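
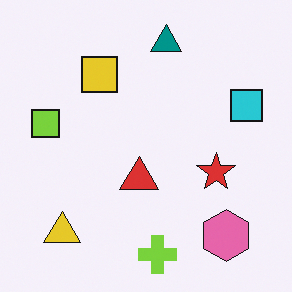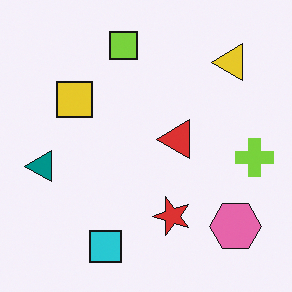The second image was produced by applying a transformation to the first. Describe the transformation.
Transposed (reflected across the top-left ↔ bottom-right diagonal).

Shapes have swapped their row and column positions — what was in the top-right is now in the bottom-left — a diagonal reflection.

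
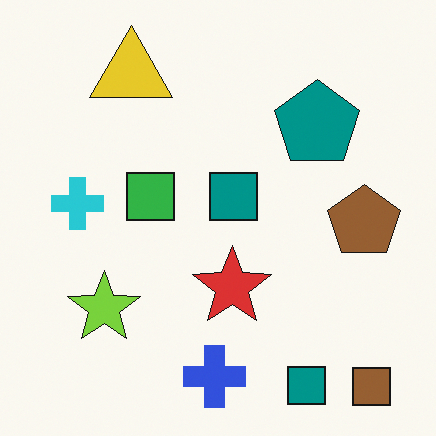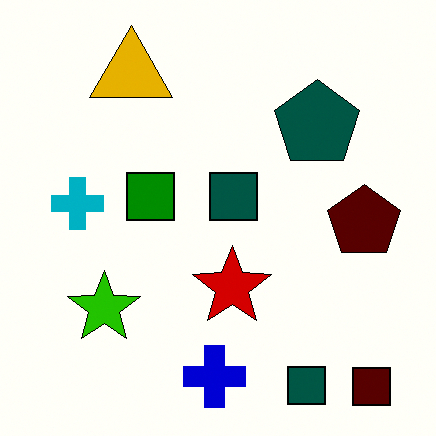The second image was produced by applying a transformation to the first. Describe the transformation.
It was given much higher contrast.

Tones are pushed away from mid-grey across the whole image — a global contrast change.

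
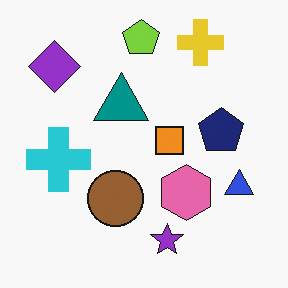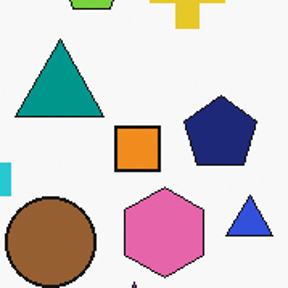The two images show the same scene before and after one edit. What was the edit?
The transformation is: cropped slightly and scaled back up.

The visible shapes are larger and the field of view is narrower; shapes near the original edges may be partly or wholly outside the frame — a crop-and-rescale.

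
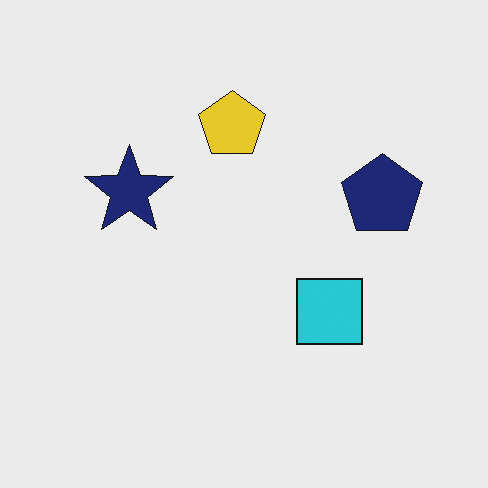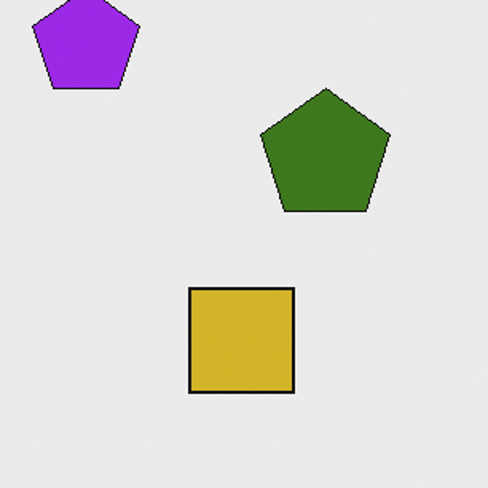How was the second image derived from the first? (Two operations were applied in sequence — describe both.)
This is the original image hue-shifted by a large amount, then cropped slightly and scaled back up.

Every shape's color has rotated by the same amount around the hue wheel — a uniform hue shift. The visible shapes are larger and the field of view is narrower; shapes near the original edges may be partly or wholly outside the frame — a crop-and-rescale.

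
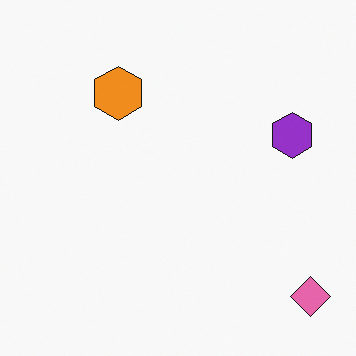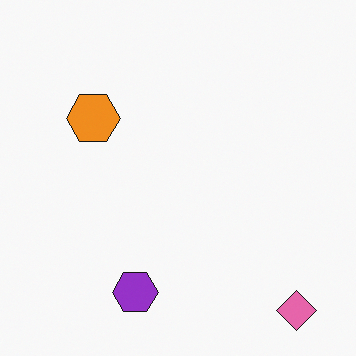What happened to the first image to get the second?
This is the original image transposed (reflected across the top-left ↔ bottom-right diagonal).

Shapes have swapped their row and column positions — what was in the top-right is now in the bottom-left — a diagonal reflection.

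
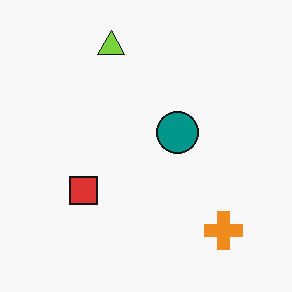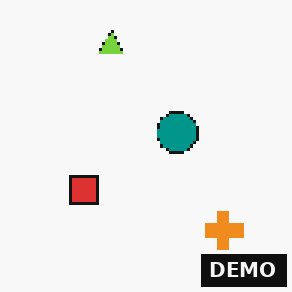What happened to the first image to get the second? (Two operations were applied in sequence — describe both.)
It was mildly pixelated, then watermarked with the text "DEMO" in the lower-right corner.

Shapes are reduced to large square blocks; fine edges and outlines are lost — a downscale-then-upscale (mosaic) effect. A dark label reading "DEMO" appears in the lower-right corner.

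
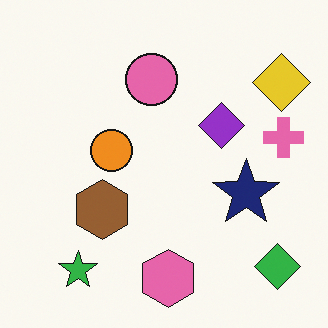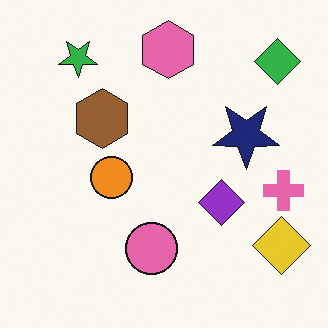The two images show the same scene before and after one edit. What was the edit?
It was flipped vertically (top ↔ bottom).

The pink hexagon is in the bottom of the first image and the top of the second — shapes on opposite sides of the horizontal midline have swapped in a mirror flip.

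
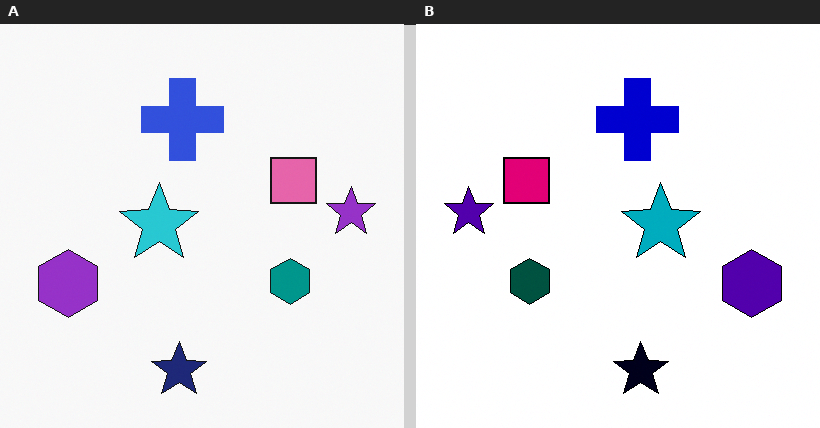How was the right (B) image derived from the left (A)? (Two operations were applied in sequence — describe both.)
It was boosted in contrast, then flipped horizontally (left ↔ right).

Tones are pushed away from mid-grey across the whole image — a global contrast change. The purple star is in the right of the left (A) image and the left of the right (B) — shapes on opposite sides of the vertical midline have swapped in a mirror flip.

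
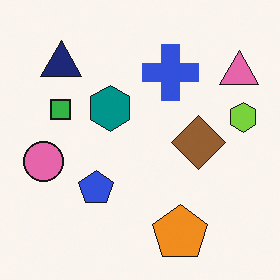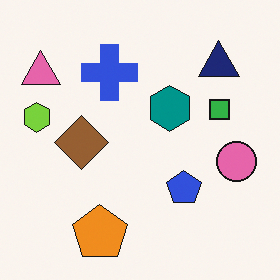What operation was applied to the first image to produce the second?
The image was flipped horizontally (left ↔ right).

The lime hexagon is in the right of the first image and the left of the second — shapes on opposite sides of the vertical midline have swapped in a mirror flip.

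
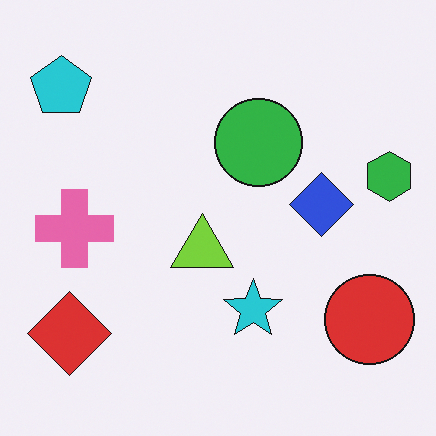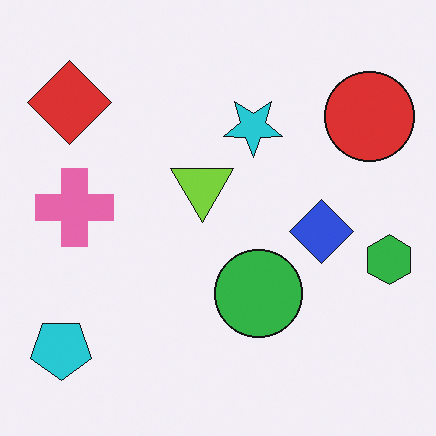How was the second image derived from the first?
The second image is the first flipped vertically (top ↔ bottom).

The cyan pentagon is in the top-left of the first image and the bottom-left of the second — shapes on opposite sides of the horizontal midline have swapped in a mirror flip.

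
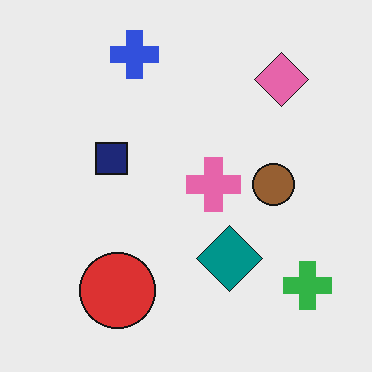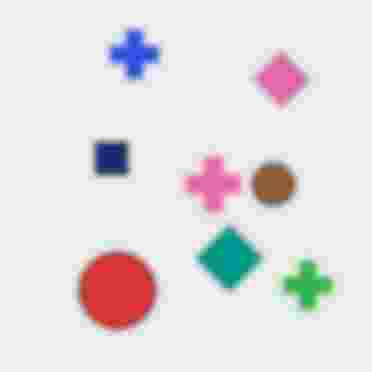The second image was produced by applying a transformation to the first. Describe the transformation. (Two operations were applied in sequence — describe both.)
This is the original image moderately blurred, then degraded with heavy JPEG compression.

Shape edges and outlines are uniformly softened across the whole image. Blocky 8×8 compression artifacts appear around shape edges and the flat background shows ringing — characteristic JPEG degradation.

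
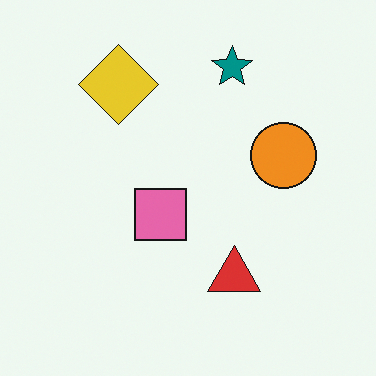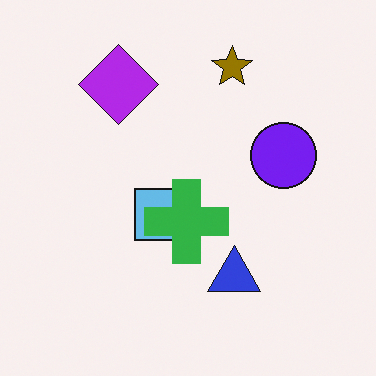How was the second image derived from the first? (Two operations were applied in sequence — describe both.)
The image was hue-shifted through roughly half the color wheel, then overlaid with an additional green cross.

Every shape's color has rotated by the same amount around the hue wheel — a uniform hue shift. A green cross appears in the second image that is absent from the first.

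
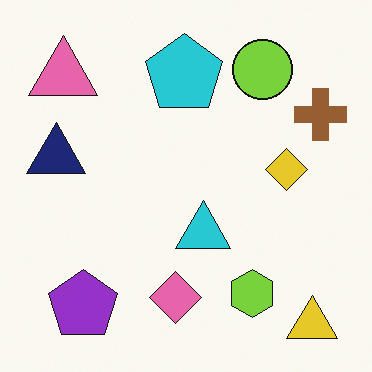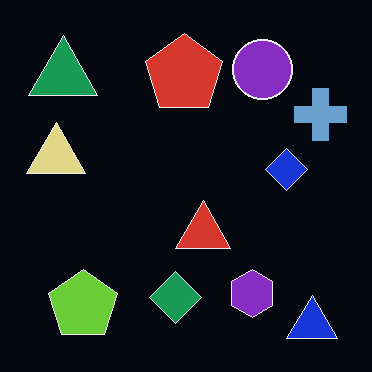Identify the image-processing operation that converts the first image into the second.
The image was color-inverted (negative).

The light background has become dark and every shape's color is its complement — a photographic negative.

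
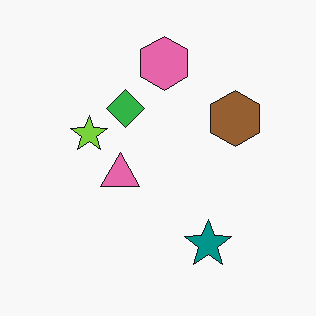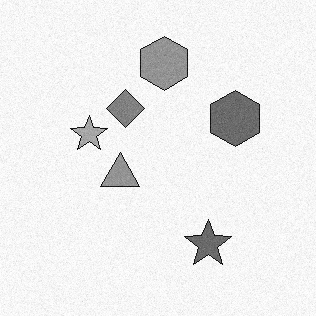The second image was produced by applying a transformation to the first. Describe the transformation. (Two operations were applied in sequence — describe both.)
Degraded with subtle gaussian noise, then converted to grayscale.

Random speckle covers the whole image, including the flat background. All color is removed — every shape is now a shade of grey.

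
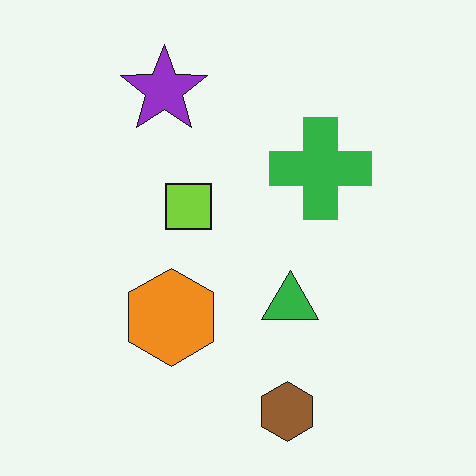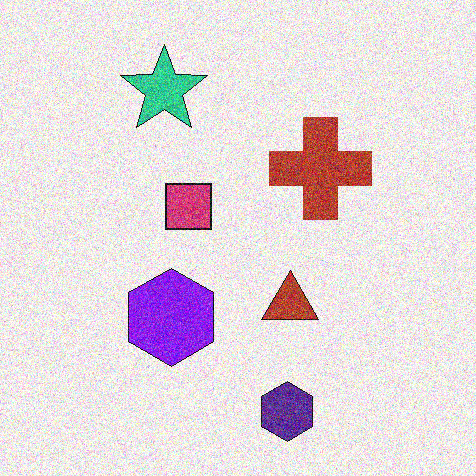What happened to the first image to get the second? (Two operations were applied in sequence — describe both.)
This is the original image hue-shifted through roughly half the color wheel, then degraded with heavy additive noise.

Every shape's color has rotated by the same amount around the hue wheel — a uniform hue shift. Random speckle covers the whole image, including the flat background.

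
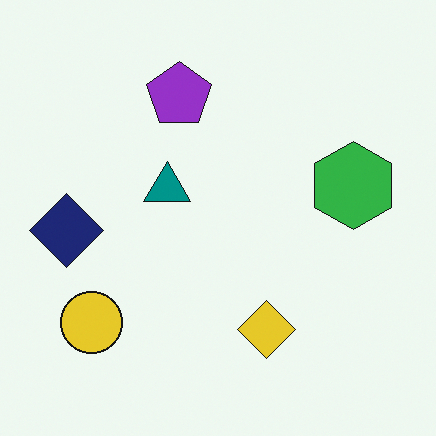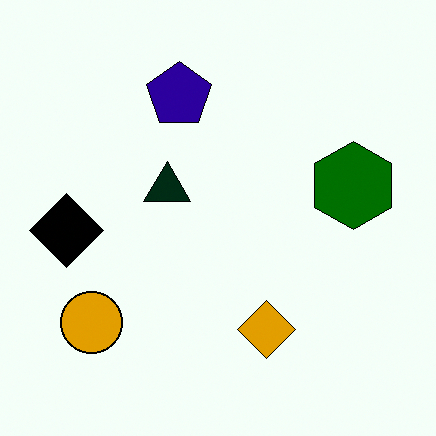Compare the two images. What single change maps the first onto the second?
The second image is the first given much higher contrast.

Tones are pushed away from mid-grey across the whole image — a global contrast change.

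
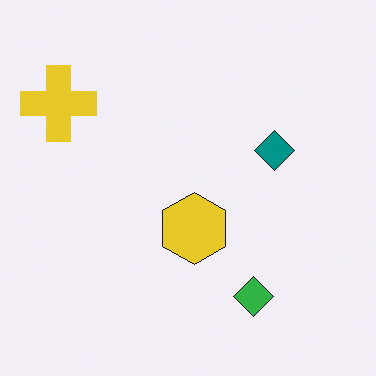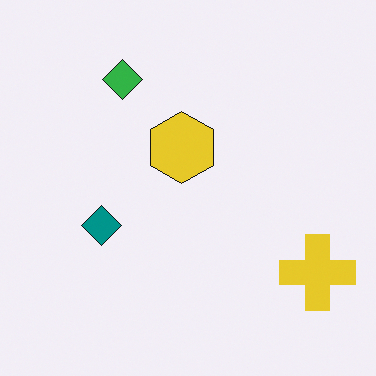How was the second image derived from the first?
The image was rotated 180°.

The yellow cross sits in the top-left of the first image and the bottom-right of the second — consistent with a whole-image 180° rotation.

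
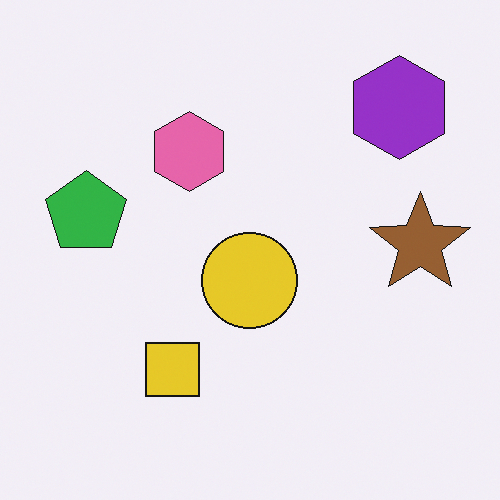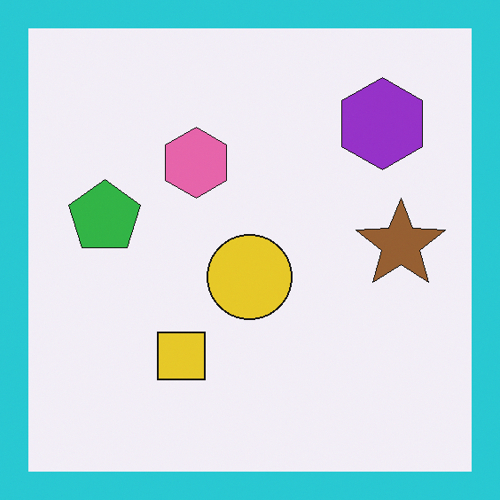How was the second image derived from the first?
The image was framed with a cyan border.

A solid cyan frame runs around the edge of the second image, with the content slightly shrunk inside it.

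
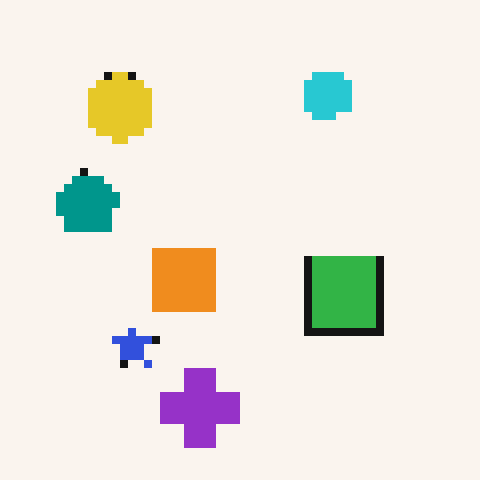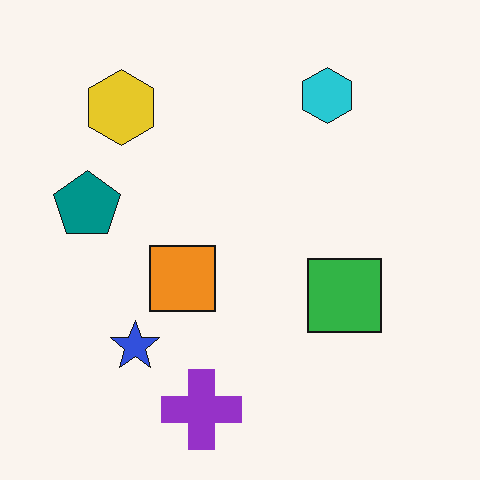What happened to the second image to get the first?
Moderately pixelated.

Shapes are reduced to large square blocks; fine edges and outlines are lost — a downscale-then-upscale (mosaic) effect.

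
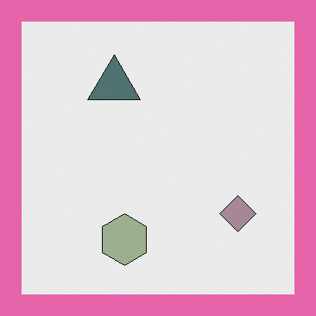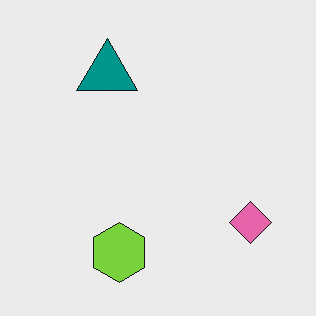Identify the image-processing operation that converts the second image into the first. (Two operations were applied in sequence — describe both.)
The image was heavily desaturated, then framed with a pink border.

All colors are more muted and greyish — a global saturation change. A solid pink frame runs around the edge of the first image, with the content slightly shrunk inside it.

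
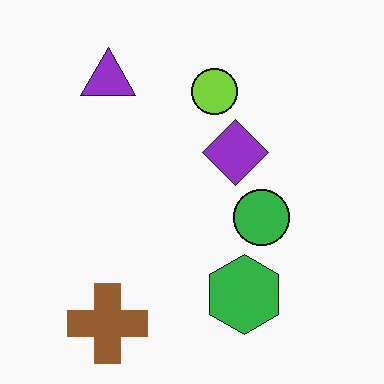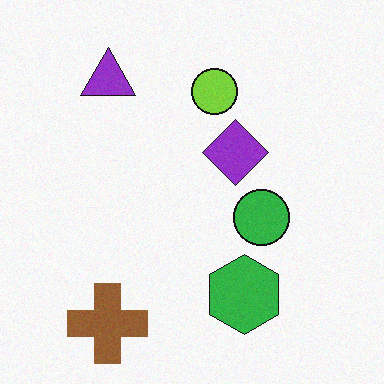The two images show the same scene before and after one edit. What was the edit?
It was degraded with light additive noise.

Random speckle covers the whole image, including the flat background.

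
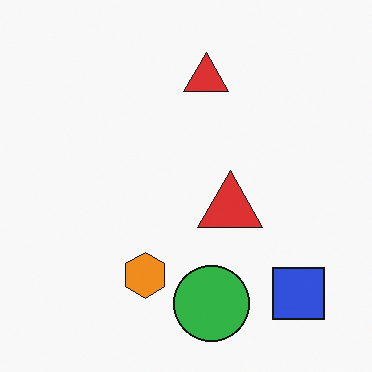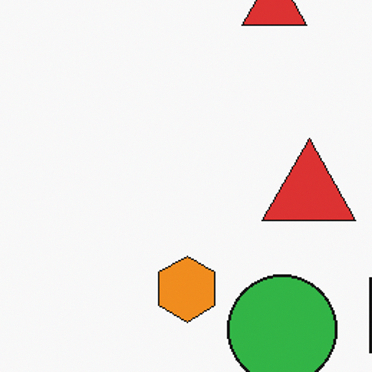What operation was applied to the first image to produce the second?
The image was cropped slightly and scaled back up.

The visible shapes are larger and the field of view is narrower; shapes near the original edges may be partly or wholly outside the frame — a crop-and-rescale.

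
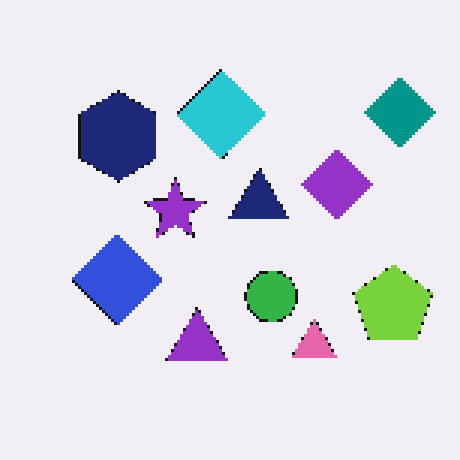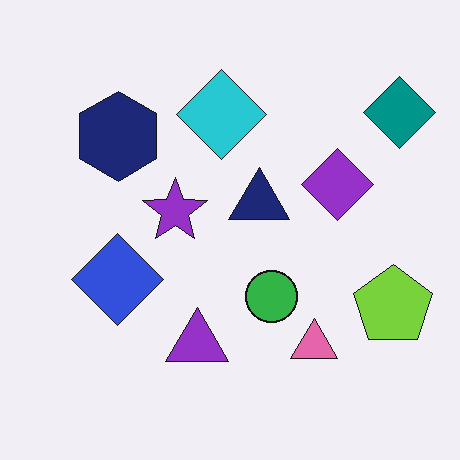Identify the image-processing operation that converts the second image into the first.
This is the original image mildly pixelated.

Shapes are reduced to large square blocks; fine edges and outlines are lost — a downscale-then-upscale (mosaic) effect.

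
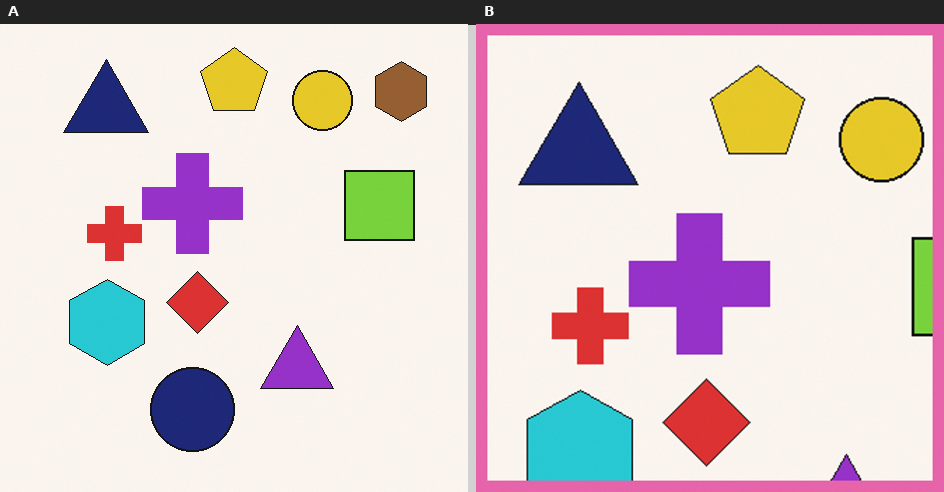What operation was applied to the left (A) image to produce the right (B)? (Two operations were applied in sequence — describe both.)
The image was cropped to a modestly smaller region and rescaled, then framed with a pink border.

The visible shapes are larger and the field of view is narrower; shapes near the original edges may be partly or wholly outside the frame — a crop-and-rescale. A solid pink frame runs around the edge of the right (B) image, with the content slightly shrunk inside it.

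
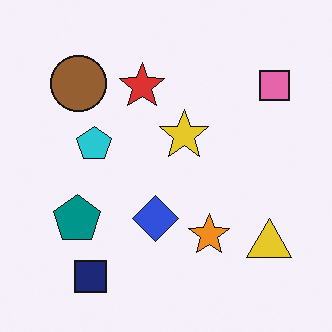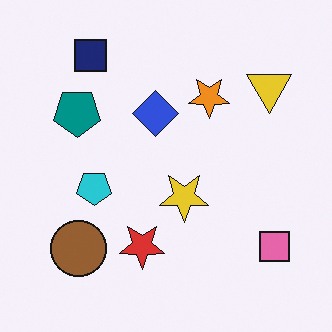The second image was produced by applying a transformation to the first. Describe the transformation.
The image was flipped vertically (top ↔ bottom).

The navy square is in the bottom-left of the first image and the top-left of the second — shapes on opposite sides of the horizontal midline have swapped in a mirror flip.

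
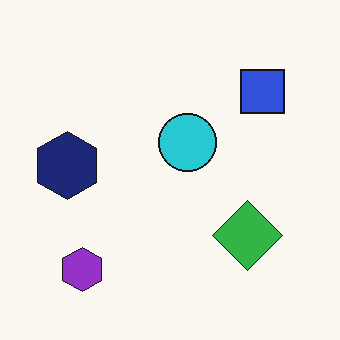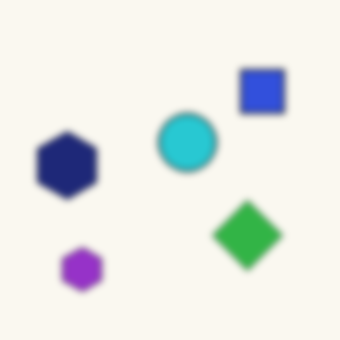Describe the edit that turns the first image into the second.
This is the original image noticeably gaussian-blurred.

Shape edges and outlines are uniformly softened across the whole image.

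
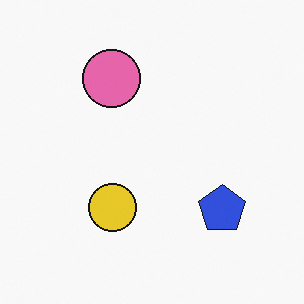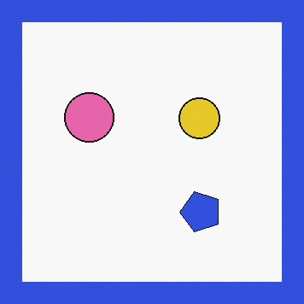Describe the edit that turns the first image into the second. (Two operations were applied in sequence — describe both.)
Transposed (reflected across the top-left ↔ bottom-right diagonal), then framed with a blue border.

Shapes have swapped their row and column positions — what was in the top-right is now in the bottom-left — a diagonal reflection. A solid blue frame runs around the edge of the second image, with the content slightly shrunk inside it.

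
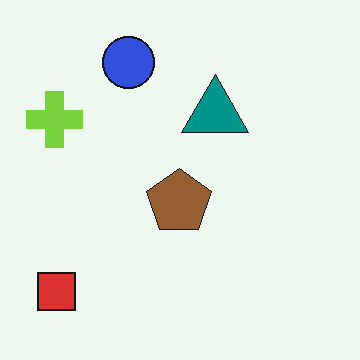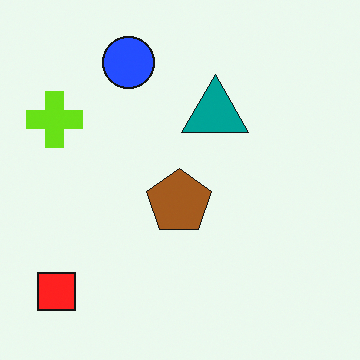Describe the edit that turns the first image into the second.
The image was slightly oversaturated.

All colors are more vivid — a global saturation change.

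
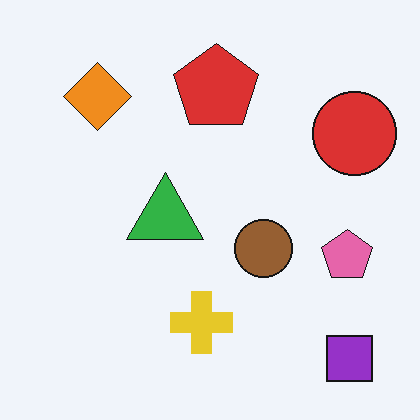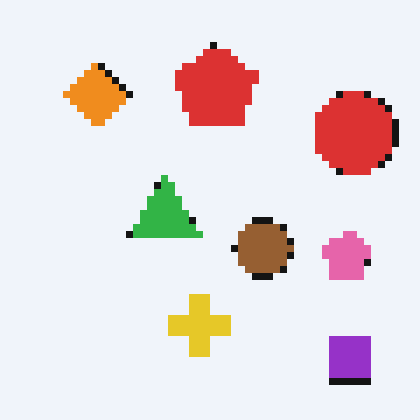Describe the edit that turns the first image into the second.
The transformation is: moderately pixelated.

Shapes are reduced to large square blocks; fine edges and outlines are lost — a downscale-then-upscale (mosaic) effect.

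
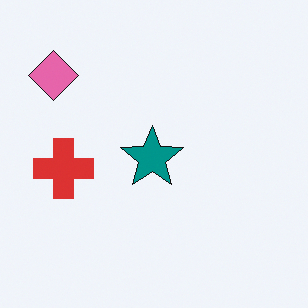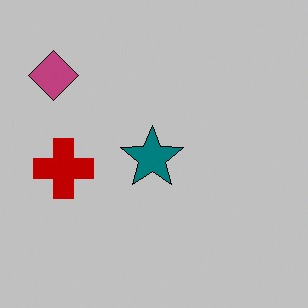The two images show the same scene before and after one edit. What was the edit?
It was heavily posterized to just a handful of flat colors.

Each flat color has snapped to a coarser quantized level — most visibly, the near-white background has dropped to a flat grey.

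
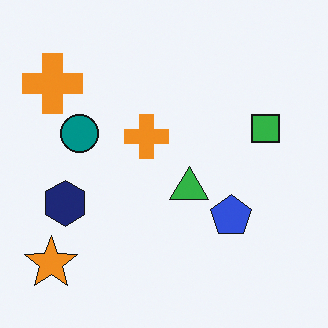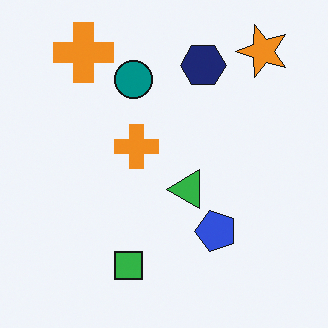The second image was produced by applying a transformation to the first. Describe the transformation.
The image was transposed (reflected across the top-left ↔ bottom-right diagonal).

Shapes have swapped their row and column positions — what was in the top-right is now in the bottom-left — a diagonal reflection.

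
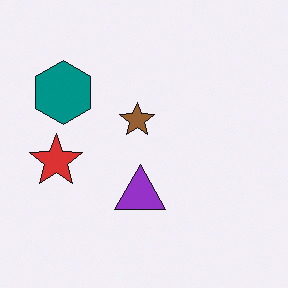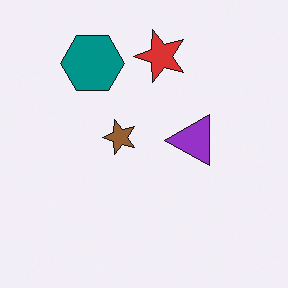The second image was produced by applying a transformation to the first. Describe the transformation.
The image was transposed (reflected across the top-left ↔ bottom-right diagonal).

Shapes have swapped their row and column positions — what was in the top-right is now in the bottom-left — a diagonal reflection.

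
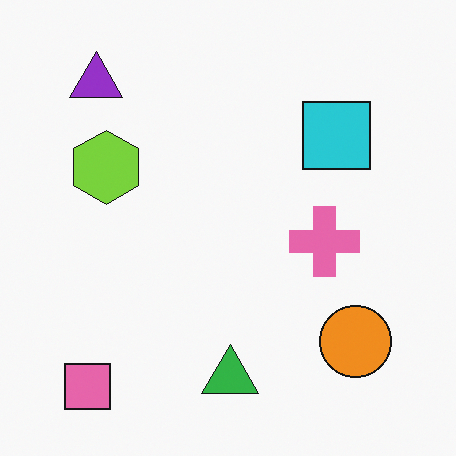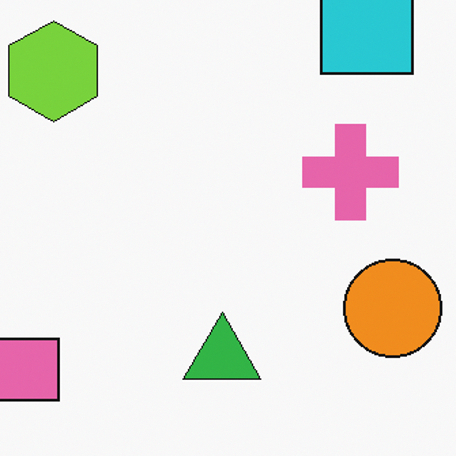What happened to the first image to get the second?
The second image is the first cropped slightly and scaled back up.

The visible shapes are larger and the field of view is narrower; shapes near the original edges may be partly or wholly outside the frame — a crop-and-rescale.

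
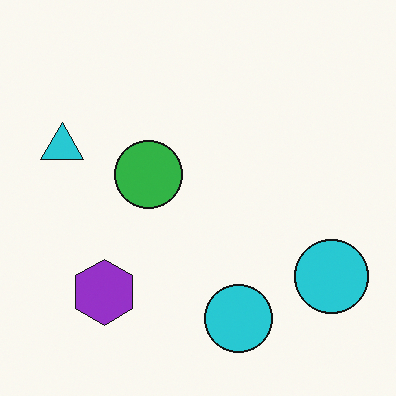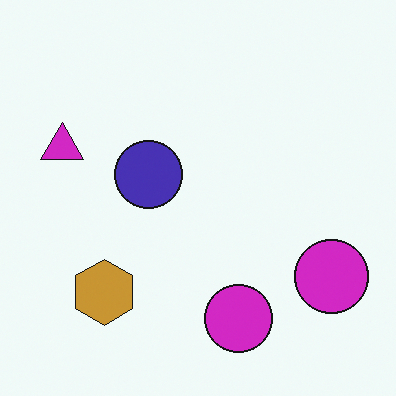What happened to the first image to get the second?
The second image is the first hue-shifted noticeably.

Every shape's color has rotated by the same amount around the hue wheel — a uniform hue shift.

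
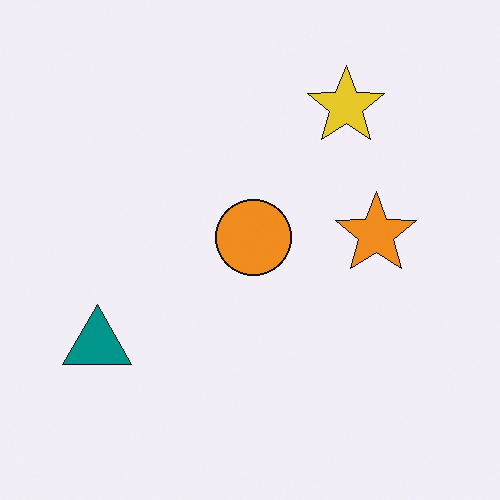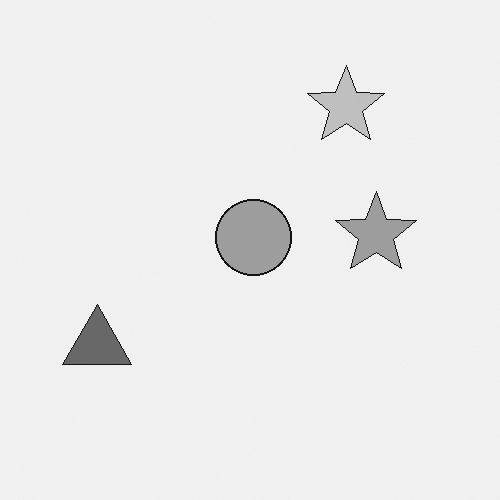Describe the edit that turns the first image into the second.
This is the original image converted to grayscale.

All color is removed — every shape is now a shade of grey.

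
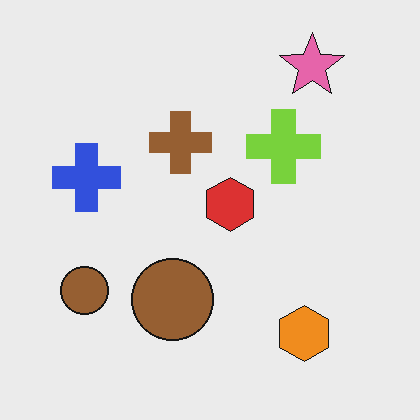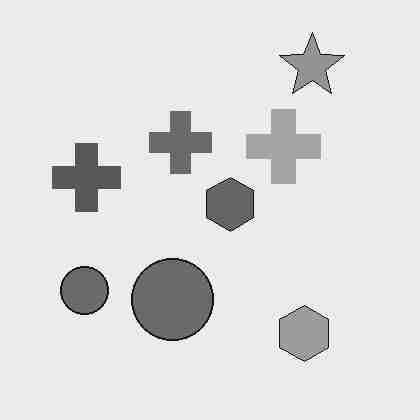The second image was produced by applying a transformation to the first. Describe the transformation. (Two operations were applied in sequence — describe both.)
It was converted to grayscale, then degraded with heavy JPEG compression.

All color is removed — every shape is now a shade of grey. Blocky 8×8 compression artifacts appear around shape edges and the flat background shows ringing — characteristic JPEG degradation.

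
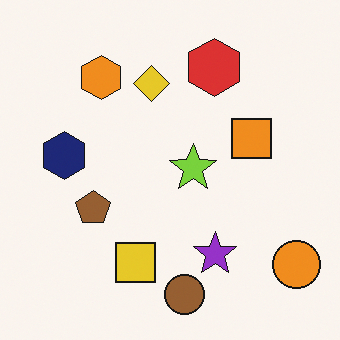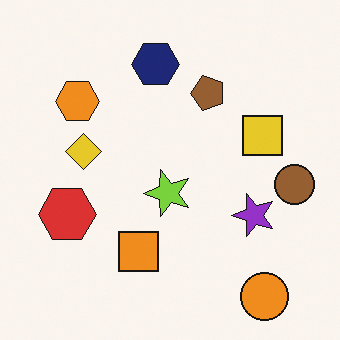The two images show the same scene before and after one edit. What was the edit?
The transformation is: transposed (reflected across the top-left ↔ bottom-right diagonal).

Shapes have swapped their row and column positions — what was in the top-right is now in the bottom-left — a diagonal reflection.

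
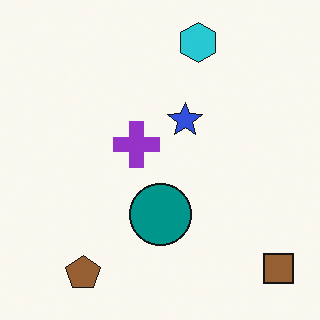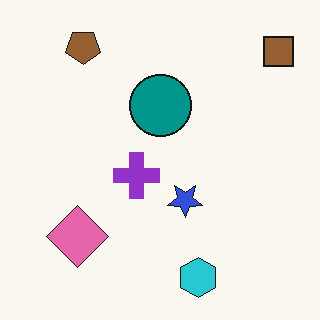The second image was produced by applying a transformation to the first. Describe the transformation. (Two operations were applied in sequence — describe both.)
This is the original image flipped vertically (top ↔ bottom), then overlaid with an additional pink diamond.

The cyan hexagon is in the top of the first image and the bottom of the second — shapes on opposite sides of the horizontal midline have swapped in a mirror flip. A pink diamond appears in the second image that is absent from the first.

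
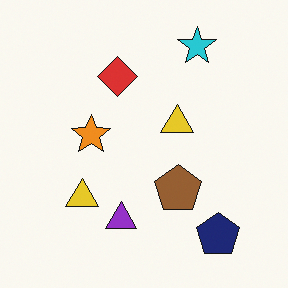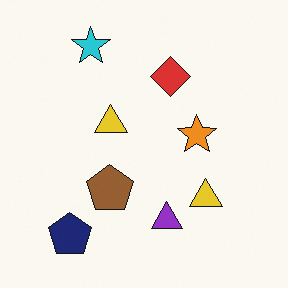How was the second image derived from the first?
It was flipped horizontally (left ↔ right).

The navy pentagon is in the bottom-right of the first image and the bottom-left of the second — shapes on opposite sides of the vertical midline have swapped in a mirror flip.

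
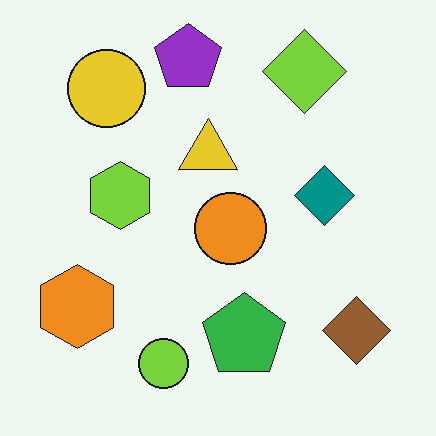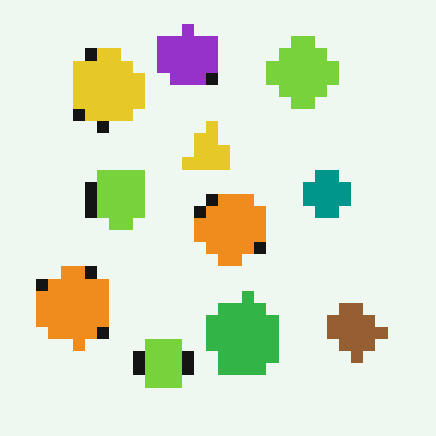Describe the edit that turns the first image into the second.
Coarsely pixelated.

Shapes are reduced to large square blocks; fine edges and outlines are lost — a downscale-then-upscale (mosaic) effect.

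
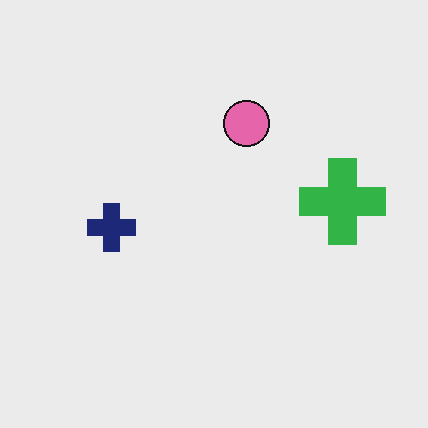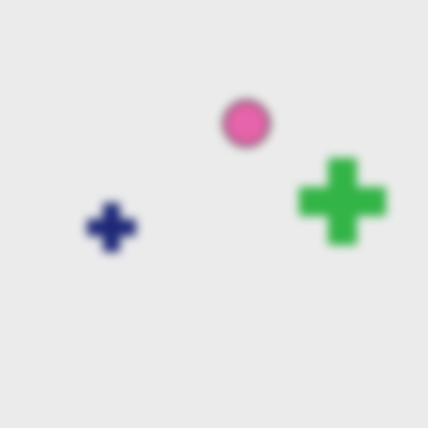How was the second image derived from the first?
Noticeably gaussian-blurred.

Shape edges and outlines are uniformly softened across the whole image.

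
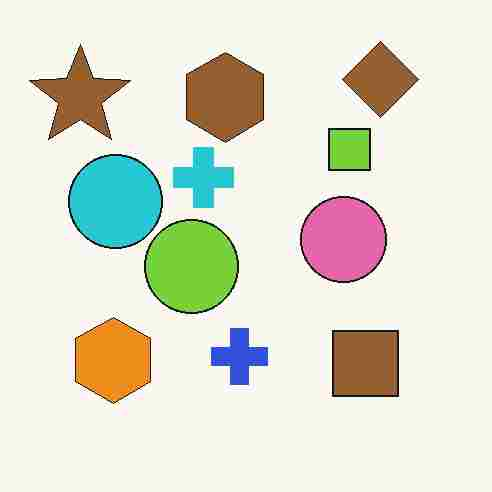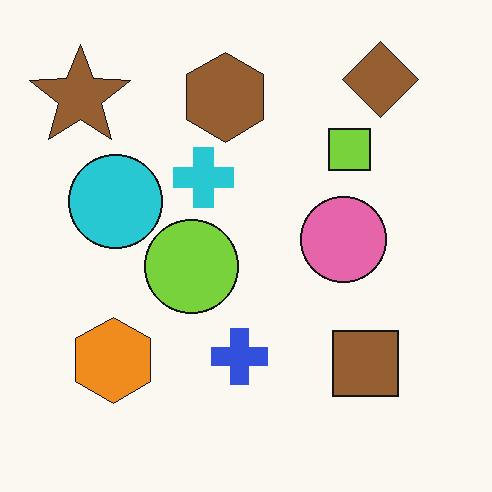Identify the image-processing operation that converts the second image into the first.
Heavily JPEG-compressed with obvious blocking artifacts.

Blocky 8×8 compression artifacts appear around shape edges and the flat background shows ringing — characteristic JPEG degradation.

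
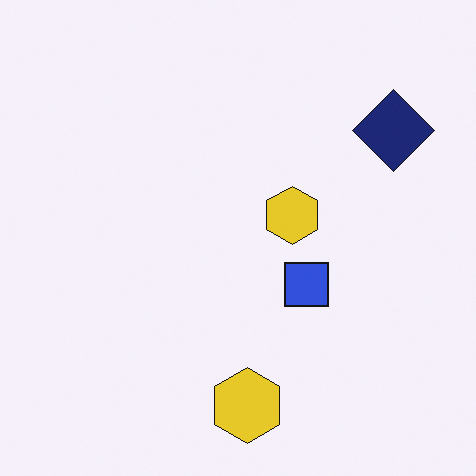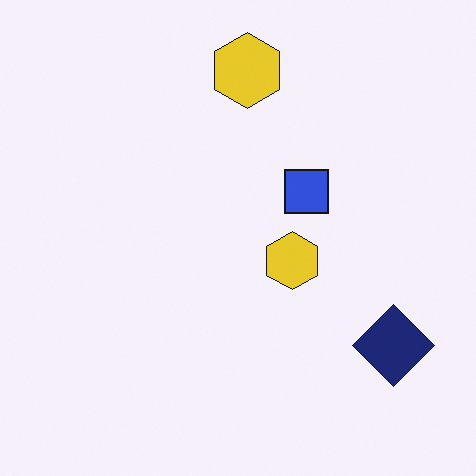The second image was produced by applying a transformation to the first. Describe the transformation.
This is the original image flipped vertically (top ↔ bottom).

The navy diamond is in the top-right of the first image and the bottom-right of the second — shapes on opposite sides of the horizontal midline have swapped in a mirror flip.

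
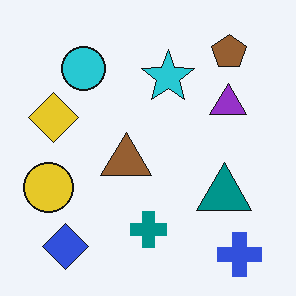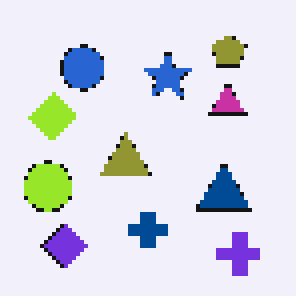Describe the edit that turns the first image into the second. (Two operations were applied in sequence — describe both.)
This is the original image lightly pixelated (a mild mosaic effect), then hue-shifted slightly.

Shapes are reduced to large square blocks; fine edges and outlines are lost — a downscale-then-upscale (mosaic) effect. Every shape's color has rotated by the same amount around the hue wheel — a uniform hue shift.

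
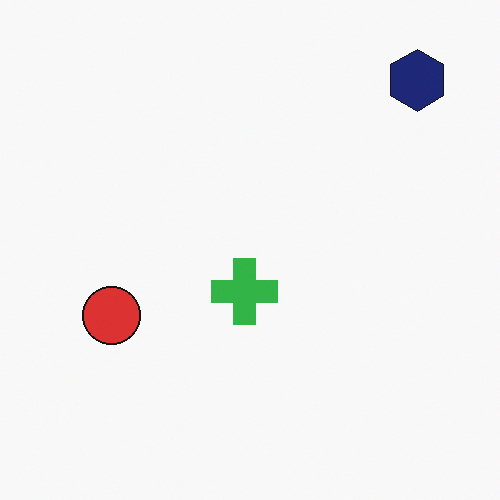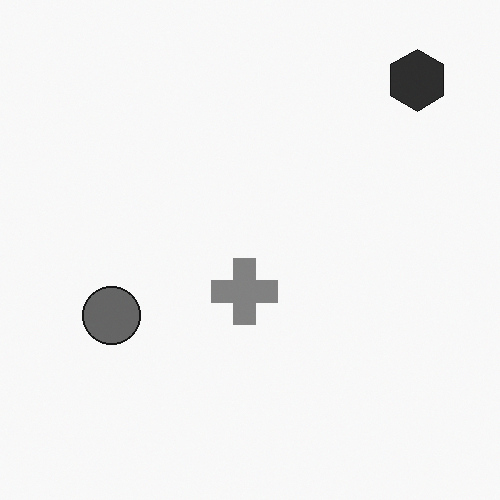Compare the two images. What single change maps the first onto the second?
The transformation is: converted to grayscale.

All color is removed — every shape is now a shade of grey.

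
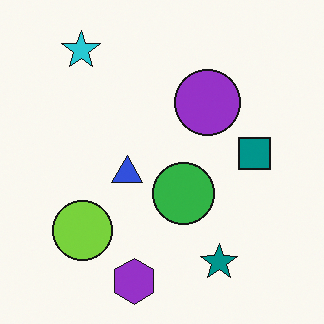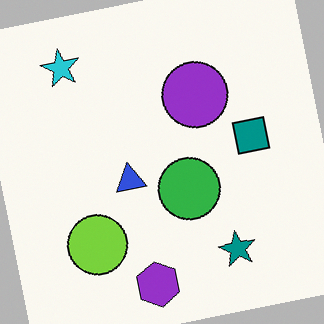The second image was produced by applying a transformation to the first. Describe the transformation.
It was rotated counter-clockwise by a small amount.

Every shape is tilted by the same angle and the image corners show triangular fill wedges — a whole-image rotation by a non-right angle.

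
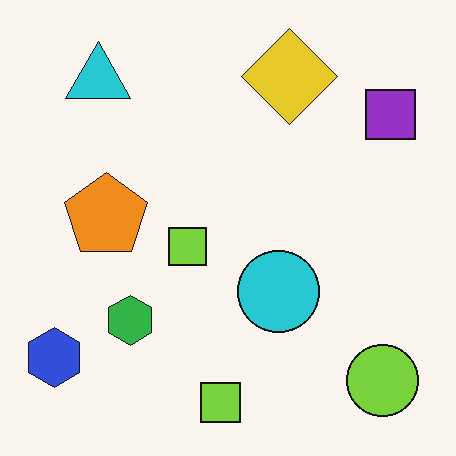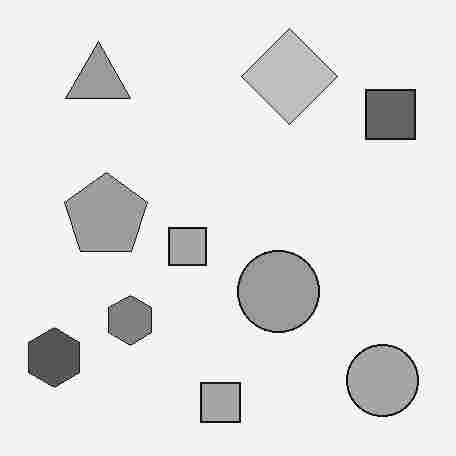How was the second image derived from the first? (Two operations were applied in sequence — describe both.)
It was converted to grayscale, then degraded with heavy JPEG compression.

All color is removed — every shape is now a shade of grey. Blocky 8×8 compression artifacts appear around shape edges and the flat background shows ringing — characteristic JPEG degradation.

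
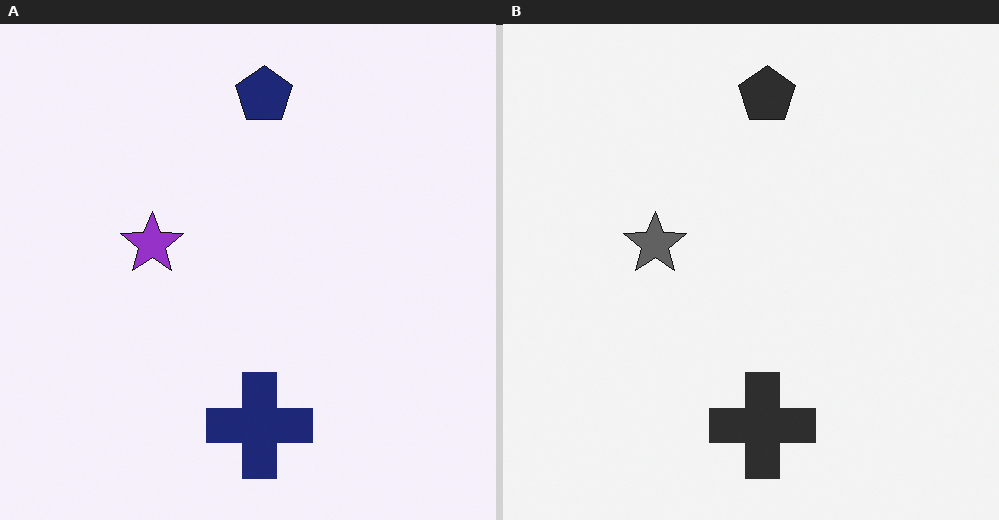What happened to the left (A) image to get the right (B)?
It was converted to grayscale.

All color is removed — every shape is now a shade of grey.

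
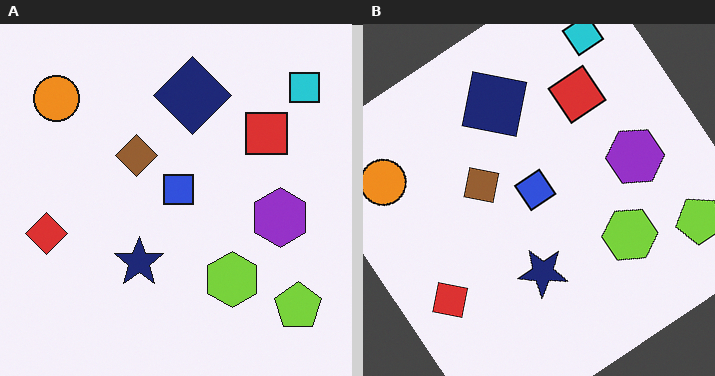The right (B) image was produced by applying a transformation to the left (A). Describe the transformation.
This is the original image rotated counter-clockwise by a large amount — several tens of degrees.

Every shape is tilted by the same angle and the image corners show triangular fill wedges — a whole-image rotation by a non-right angle.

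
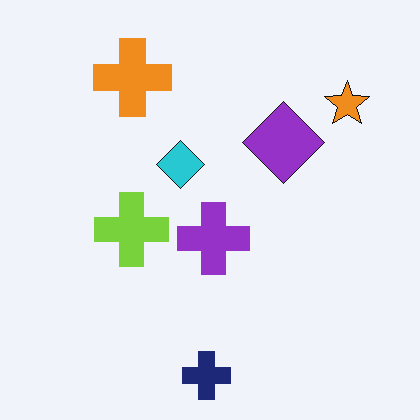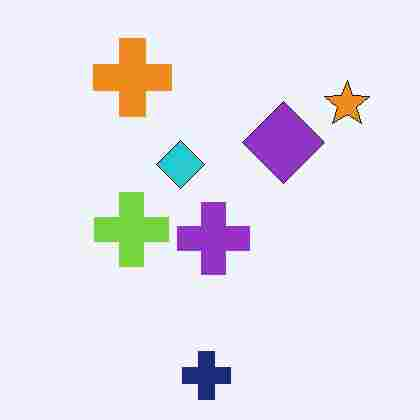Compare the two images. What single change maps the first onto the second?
This is the original image degraded with heavy JPEG compression.

Blocky 8×8 compression artifacts appear around shape edges and the flat background shows ringing — characteristic JPEG degradation.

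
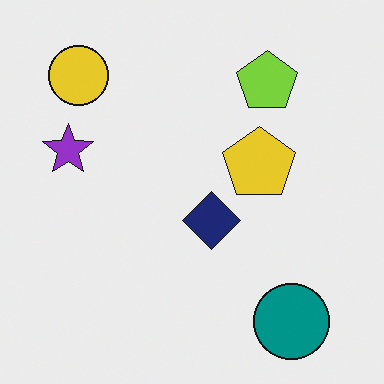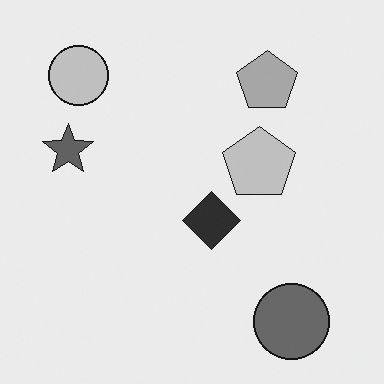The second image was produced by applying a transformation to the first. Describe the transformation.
The transformation is: converted to grayscale.

All color is removed — every shape is now a shade of grey.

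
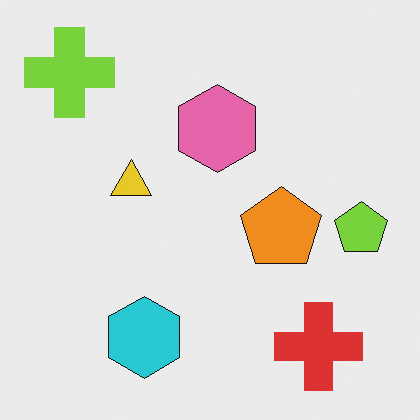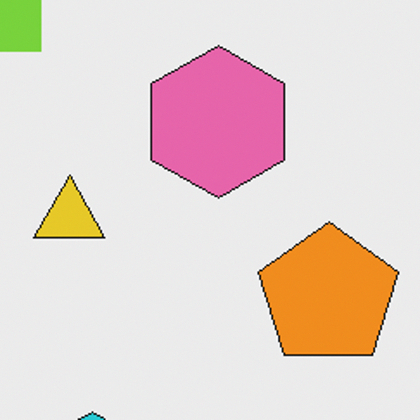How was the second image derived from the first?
The transformation is: cropped tightly and scaled back up.

The visible shapes are larger and the field of view is narrower; shapes near the original edges may be partly or wholly outside the frame — a crop-and-rescale.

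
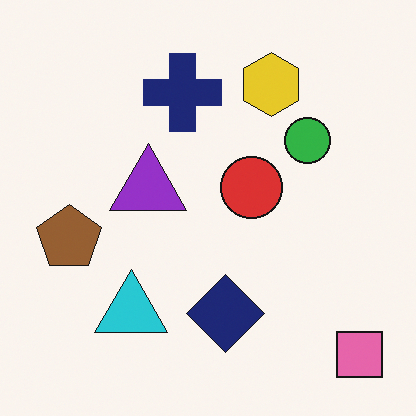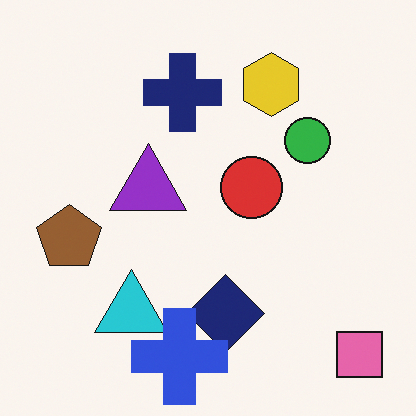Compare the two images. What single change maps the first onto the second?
This is the original image overlaid with an additional blue cross.

A blue cross appears in the second image that is absent from the first.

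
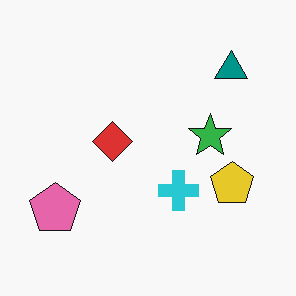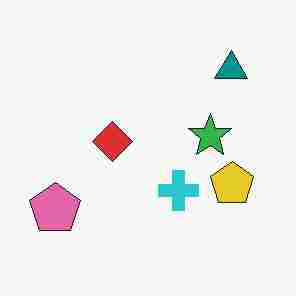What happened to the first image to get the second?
Heavily JPEG-compressed with obvious blocking artifacts.

Blocky 8×8 compression artifacts appear around shape edges and the flat background shows ringing — characteristic JPEG degradation.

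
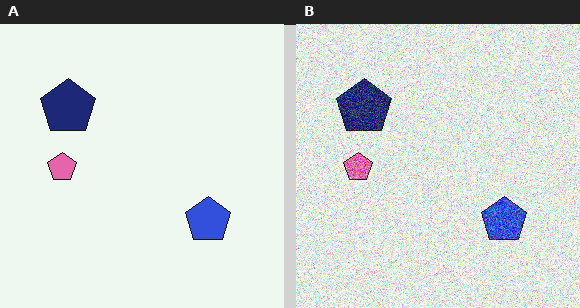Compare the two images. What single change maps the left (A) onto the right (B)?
It was degraded with strong gaussian noise.

Random speckle covers the whole image, including the flat background.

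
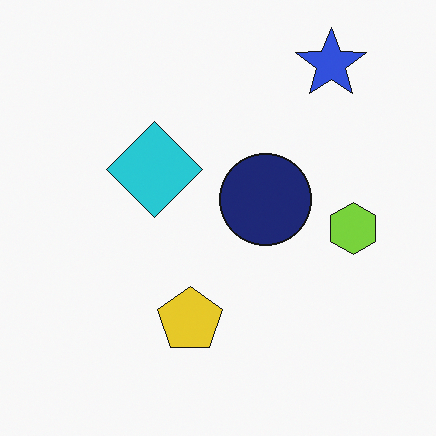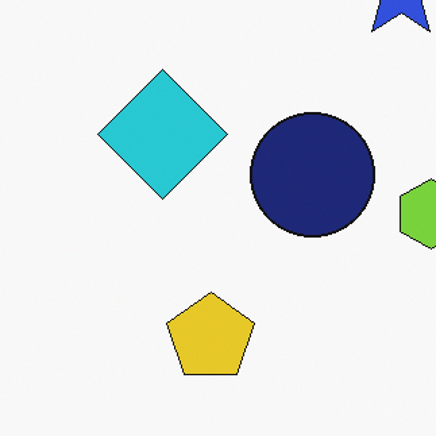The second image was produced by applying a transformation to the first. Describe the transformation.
The transformation is: cropped slightly and scaled back up.

The visible shapes are larger and the field of view is narrower; shapes near the original edges may be partly or wholly outside the frame — a crop-and-rescale.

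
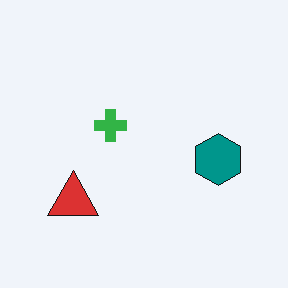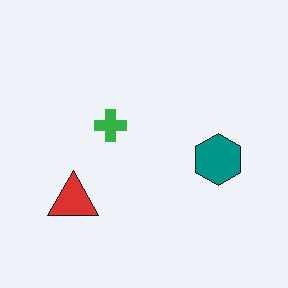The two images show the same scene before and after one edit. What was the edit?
JPEG-compressed with visible artifacts.

Blocky 8×8 compression artifacts appear around shape edges and the flat background shows ringing — characteristic JPEG degradation.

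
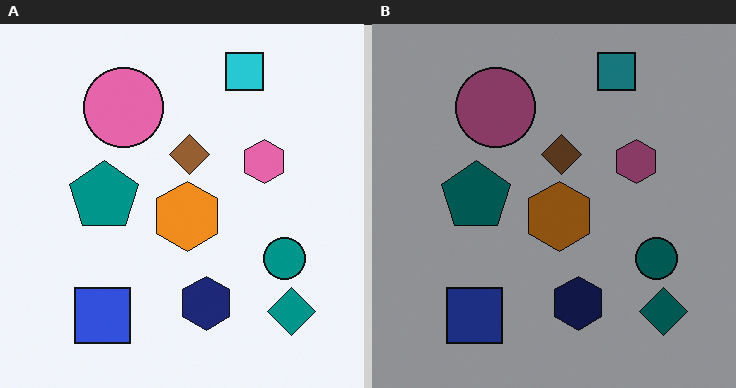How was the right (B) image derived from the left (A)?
It was darkened a lot.

Every pixel — background and shapes alike — is uniformly darkened.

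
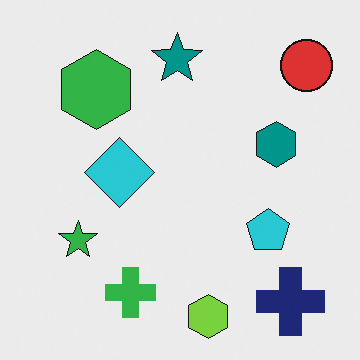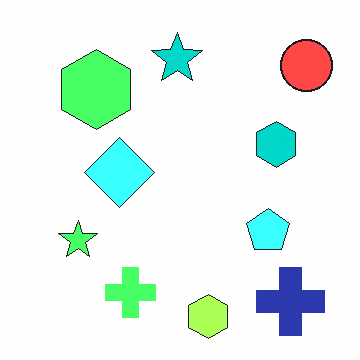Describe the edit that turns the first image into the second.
The second image is the first noticeably brightened.

Every pixel — background and shapes alike — is uniformly brightened.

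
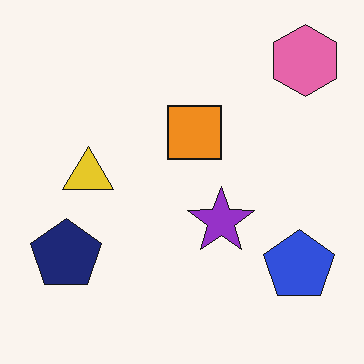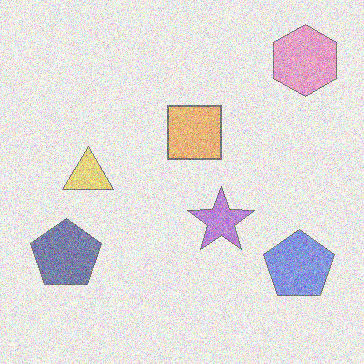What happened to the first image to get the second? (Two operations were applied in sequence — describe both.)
This is the original image washed out (contrast reduced), then degraded with visible gaussian noise.

Tones are pushed toward mid-grey across the whole image — a global contrast change. Random speckle covers the whole image, including the flat background.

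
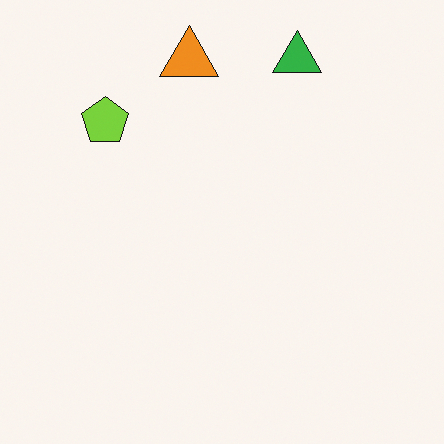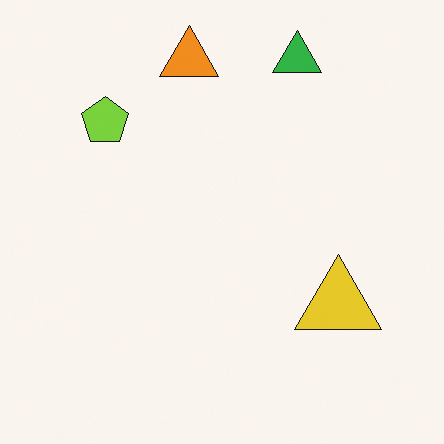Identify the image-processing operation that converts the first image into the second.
The second image is the first overlaid with an additional yellow triangle.

A yellow triangle appears in the second image that is absent from the first.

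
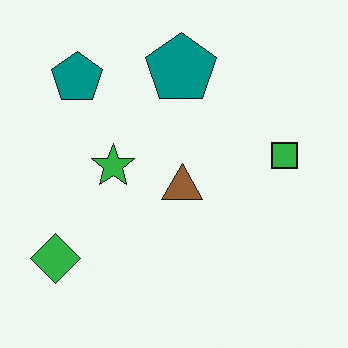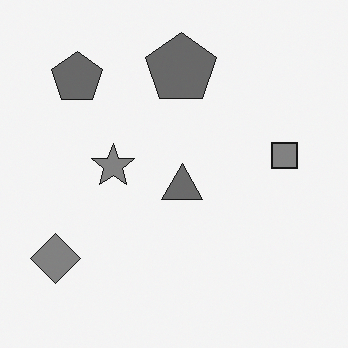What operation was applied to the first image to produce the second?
The transformation is: converted to grayscale.

All color is removed — every shape is now a shade of grey.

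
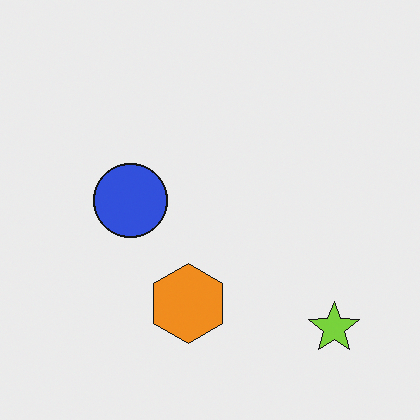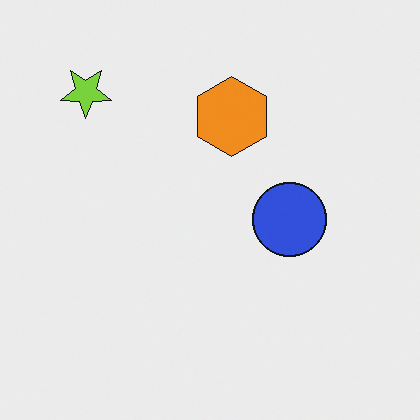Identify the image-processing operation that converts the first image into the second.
The image was rotated 180°.

The lime star sits in the bottom-right of the first image and the top-left of the second — consistent with a whole-image 180° rotation.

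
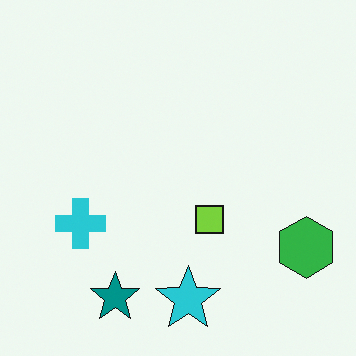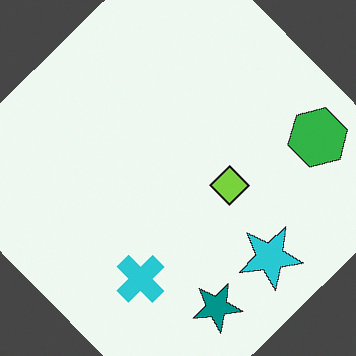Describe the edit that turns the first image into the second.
It was rotated counter-clockwise by a large amount — several tens of degrees.

Every shape is tilted by the same angle and the image corners show triangular fill wedges — a whole-image rotation by a non-right angle.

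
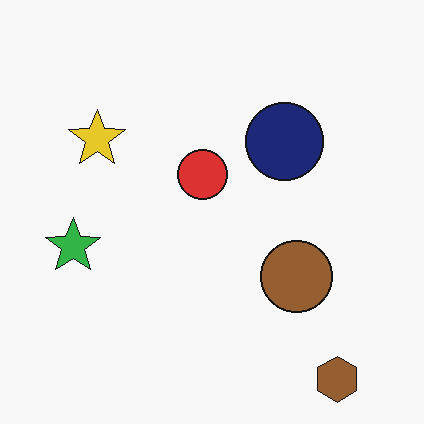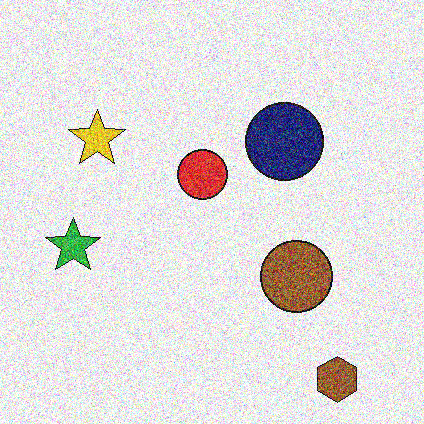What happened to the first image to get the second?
The second image is the first degraded with strong gaussian noise.

Random speckle covers the whole image, including the flat background.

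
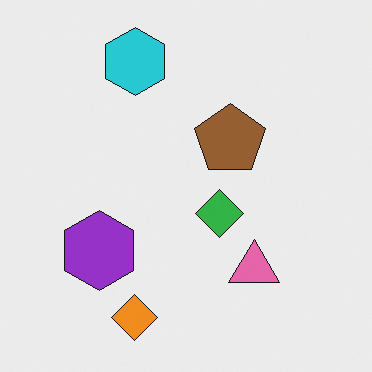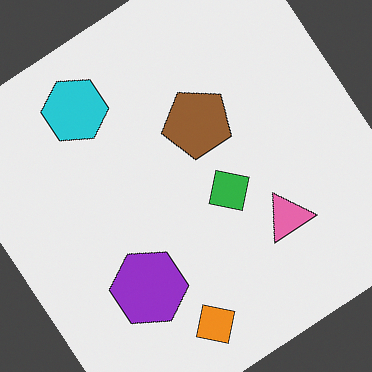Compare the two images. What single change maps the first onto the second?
It was rotated counter-clockwise by a large amount — several tens of degrees.

Every shape is tilted by the same angle and the image corners show triangular fill wedges — a whole-image rotation by a non-right angle.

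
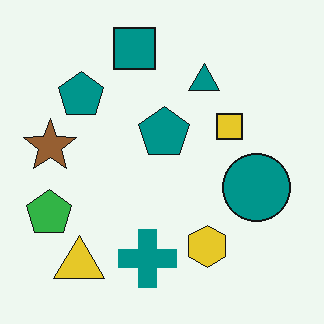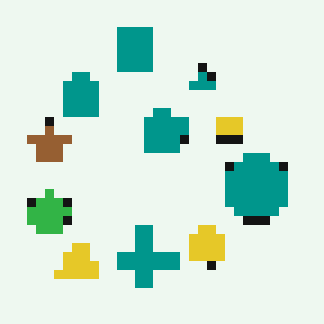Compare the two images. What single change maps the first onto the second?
The image was heavily pixelated into large blocks.

Shapes are reduced to large square blocks; fine edges and outlines are lost — a downscale-then-upscale (mosaic) effect.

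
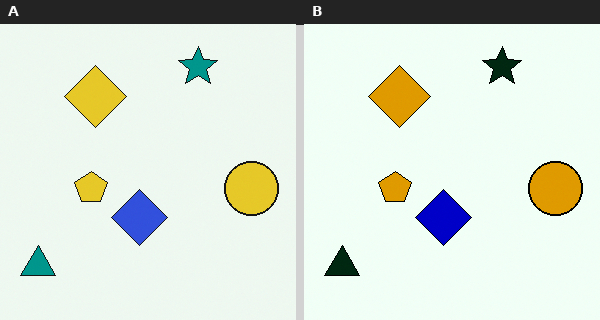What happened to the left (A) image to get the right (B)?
The right (B) image is the left (A) boosted in contrast.

Tones are pushed away from mid-grey across the whole image — a global contrast change.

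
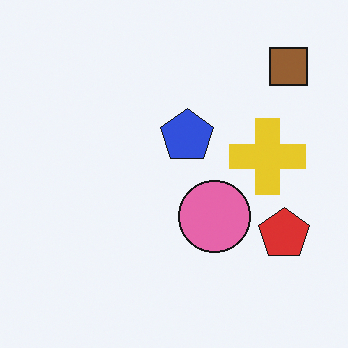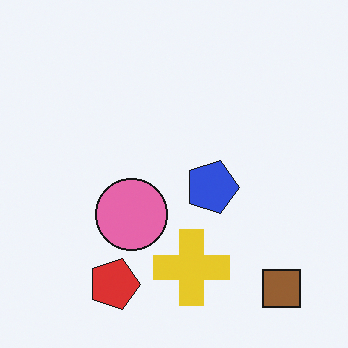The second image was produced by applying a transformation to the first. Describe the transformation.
Rotated 90° clockwise.

The brown square sits in the top-right of the first image and the bottom-right of the second — consistent with a whole-image 90° clockwise rotation.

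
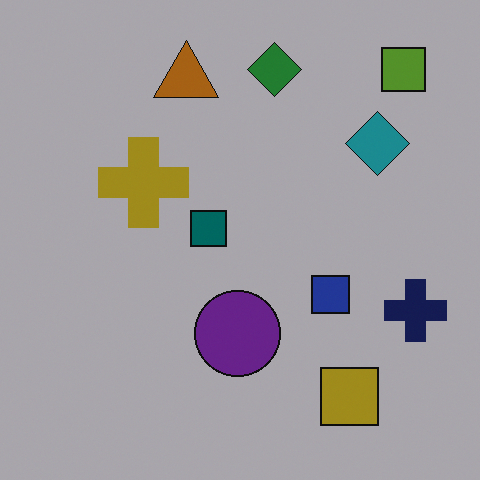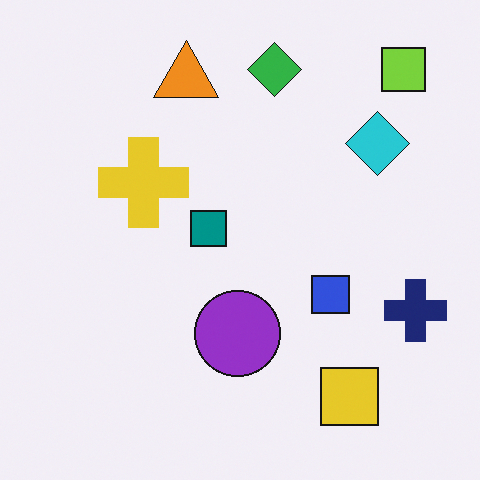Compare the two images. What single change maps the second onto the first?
The first image is the second darkened a lot.

Every pixel — background and shapes alike — is uniformly darkened.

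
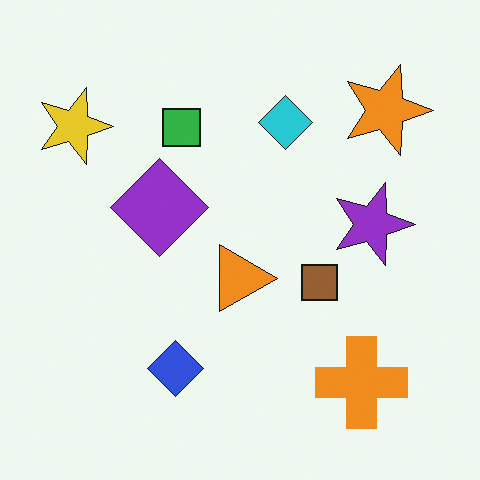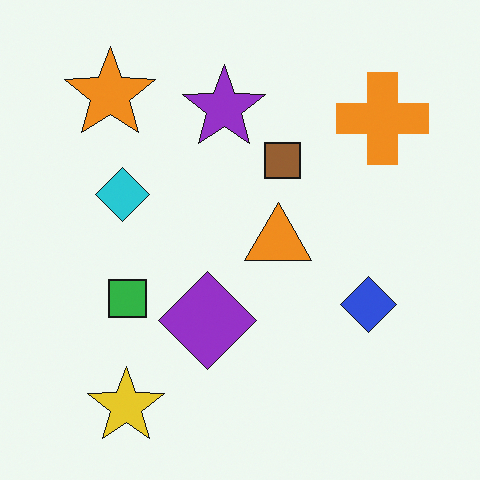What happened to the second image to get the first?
It was rotated 90° clockwise.

The yellow star sits in the bottom-left of the second image and the top-left of the first — consistent with a whole-image 90° clockwise rotation.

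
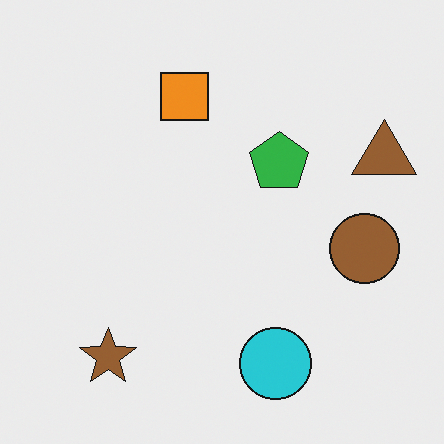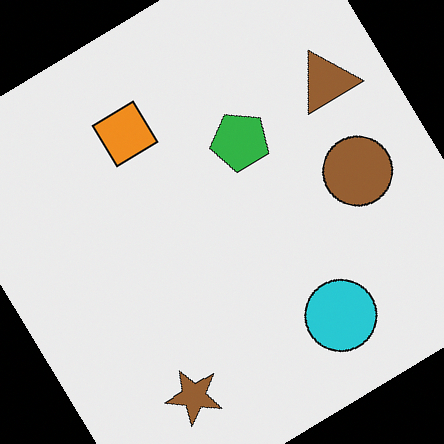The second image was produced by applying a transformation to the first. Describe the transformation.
The transformation is: rotated counter-clockwise by a large amount — several tens of degrees.

Every shape is tilted by the same angle and the image corners show triangular fill wedges — a whole-image rotation by a non-right angle.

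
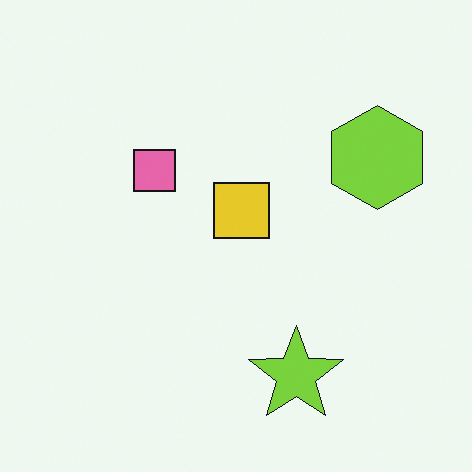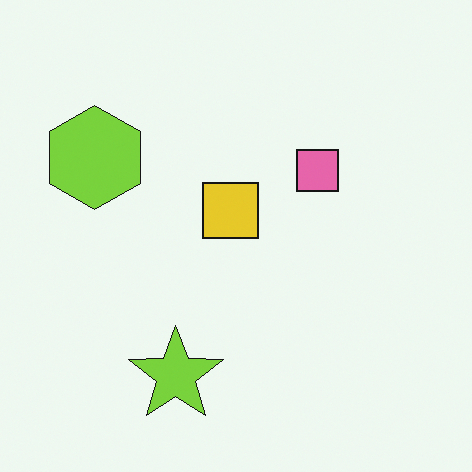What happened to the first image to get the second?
It was flipped horizontally (left ↔ right).

The lime hexagon is in the top-right of the first image and the top-left of the second — shapes on opposite sides of the vertical midline have swapped in a mirror flip.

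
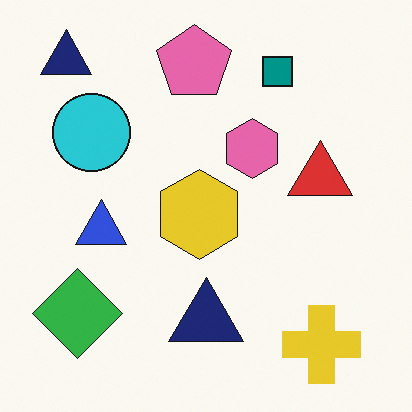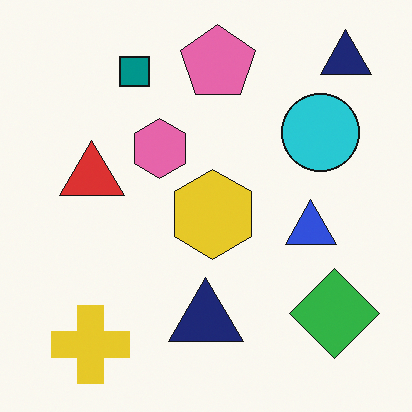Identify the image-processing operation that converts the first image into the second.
The image was flipped horizontally (left ↔ right).

The green diamond is in the bottom-left of the first image and the bottom-right of the second — shapes on opposite sides of the vertical midline have swapped in a mirror flip.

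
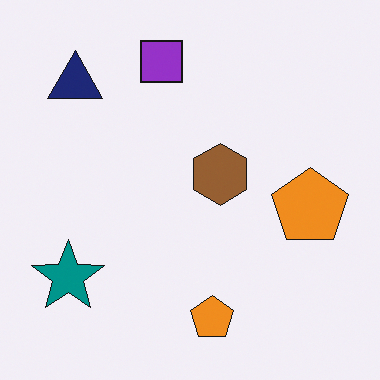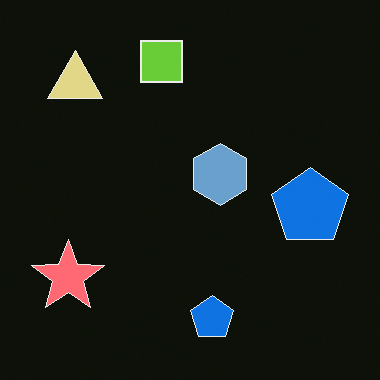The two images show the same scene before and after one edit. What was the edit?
Color-inverted (negative).

The light background has become dark and every shape's color is its complement — a photographic negative.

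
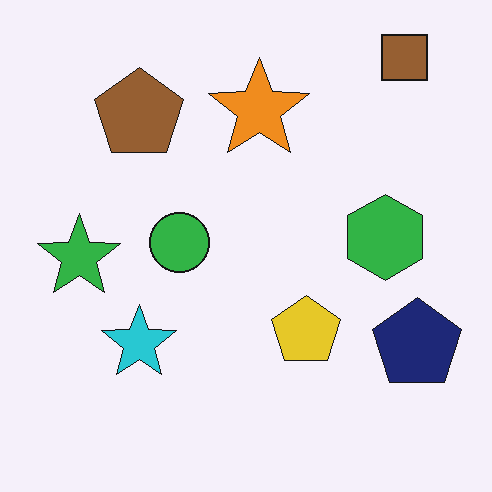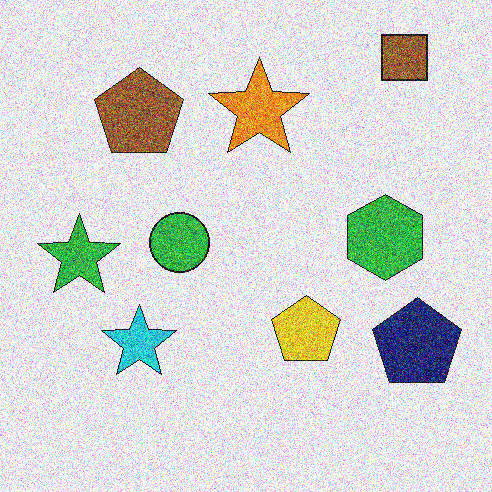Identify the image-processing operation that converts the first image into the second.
The transformation is: degraded with heavy additive noise.

Random speckle covers the whole image, including the flat background.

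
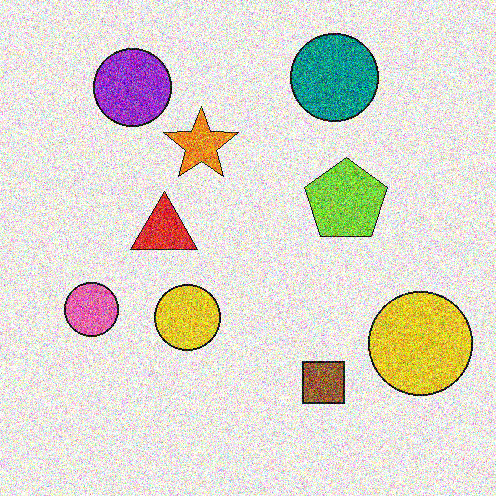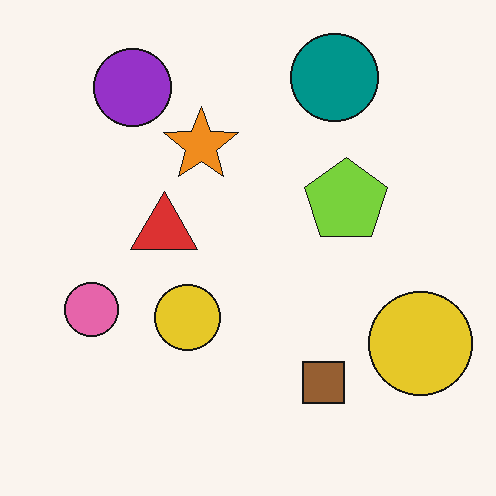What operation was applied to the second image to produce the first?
This is the original image degraded with heavy additive noise.

Random speckle covers the whole image, including the flat background.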